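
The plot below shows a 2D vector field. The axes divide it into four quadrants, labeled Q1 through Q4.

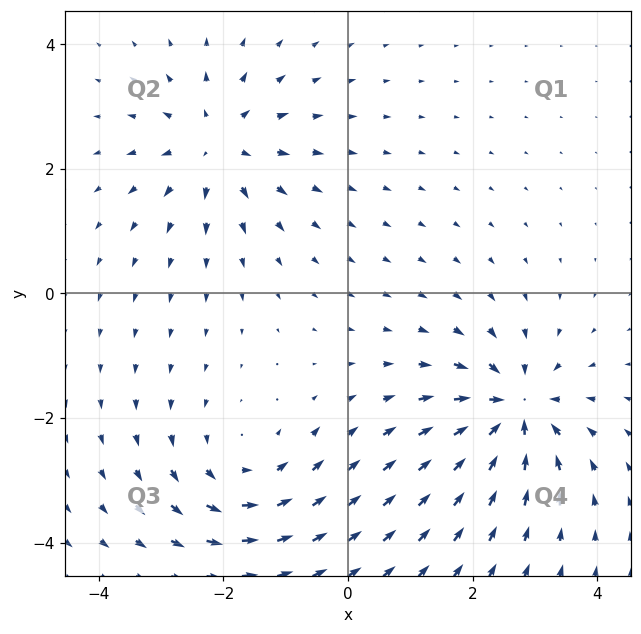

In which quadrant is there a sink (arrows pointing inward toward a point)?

Q4

The sink sits at approximately (2.7, -1.9), which lies in quadrant Q4. The divergence there is about -6, negative as expected for a sink.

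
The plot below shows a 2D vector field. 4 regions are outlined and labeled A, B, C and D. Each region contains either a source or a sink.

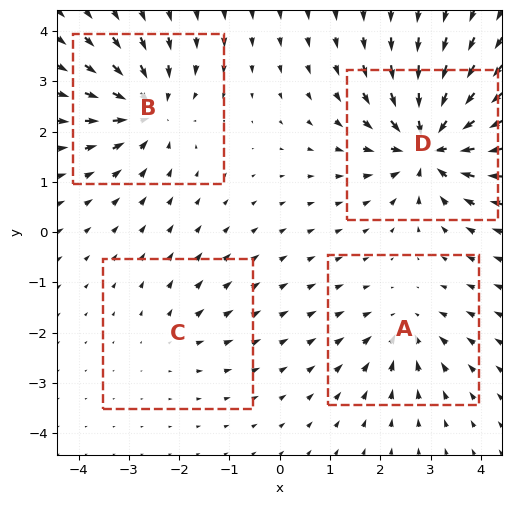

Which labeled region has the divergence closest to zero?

Divergence at each region's feature centre — A: about -4, B: about -6, C: about +2, D: about -8. Region C is closest to zero.

C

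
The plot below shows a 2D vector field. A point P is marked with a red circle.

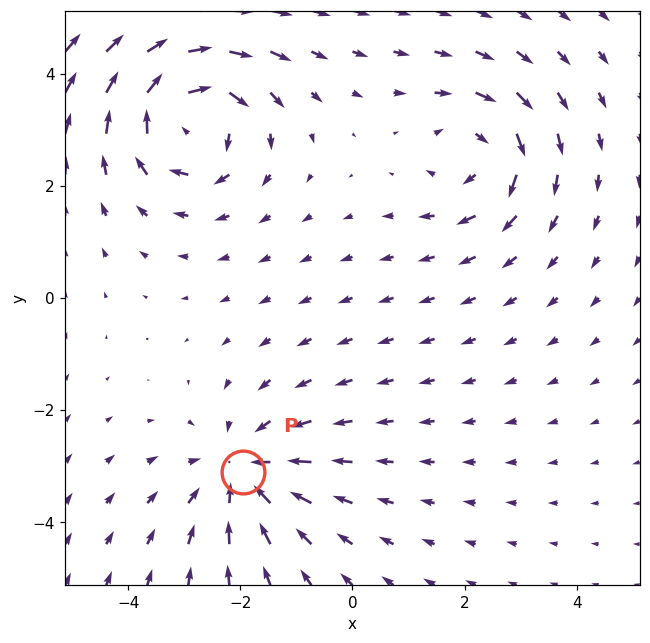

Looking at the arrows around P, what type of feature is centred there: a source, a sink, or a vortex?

At P (-2.0, -3.1) the arrows converge inward. Divergence about -3, curl ≈0 — negative divergence with near-zero curl is a sink.

sink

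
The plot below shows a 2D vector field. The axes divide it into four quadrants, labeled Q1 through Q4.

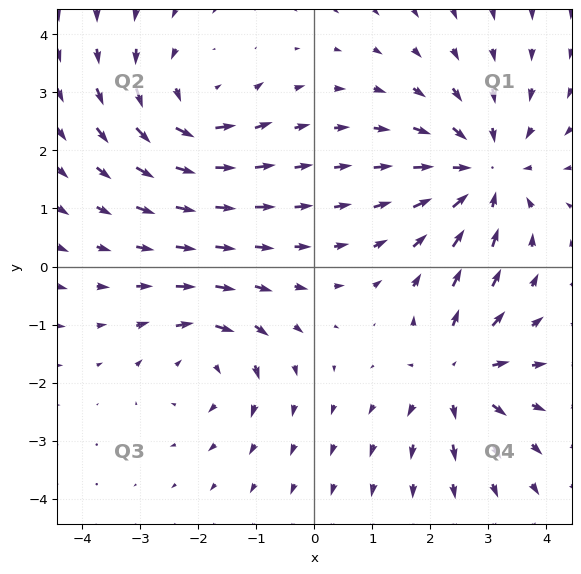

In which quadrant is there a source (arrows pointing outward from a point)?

The source sits at approximately (2.5, -1.9), which lies in quadrant Q4. The divergence there is about +4, positive as expected for a source.

Q4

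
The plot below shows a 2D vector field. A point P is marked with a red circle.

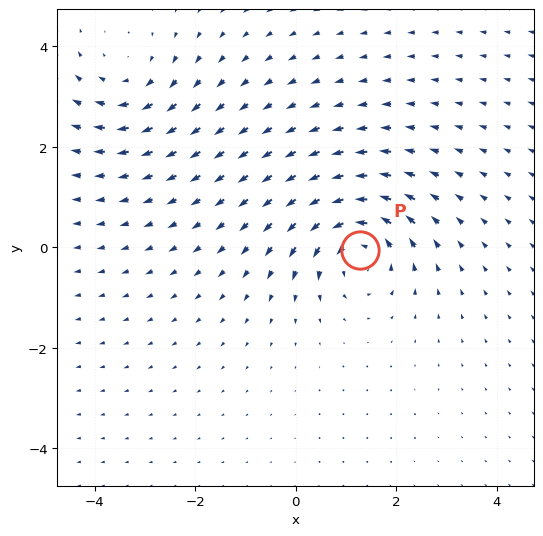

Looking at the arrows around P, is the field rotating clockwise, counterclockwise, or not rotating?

counterclockwise

Near P at (1.3, -0.1) the arrows circulate counterclockwise. The curl (z-component) there is about +6; positive curl means counterclockwise rotation.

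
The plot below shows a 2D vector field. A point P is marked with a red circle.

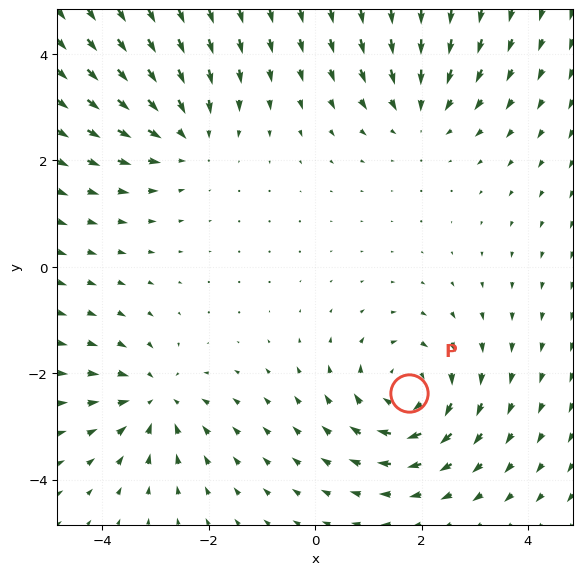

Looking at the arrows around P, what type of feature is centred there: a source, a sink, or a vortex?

At P (1.8, -2.4) the arrows circulate clockwise. Divergence ≈0, curl about -5 — near-zero divergence with nonzero curl is a vortex.

vortex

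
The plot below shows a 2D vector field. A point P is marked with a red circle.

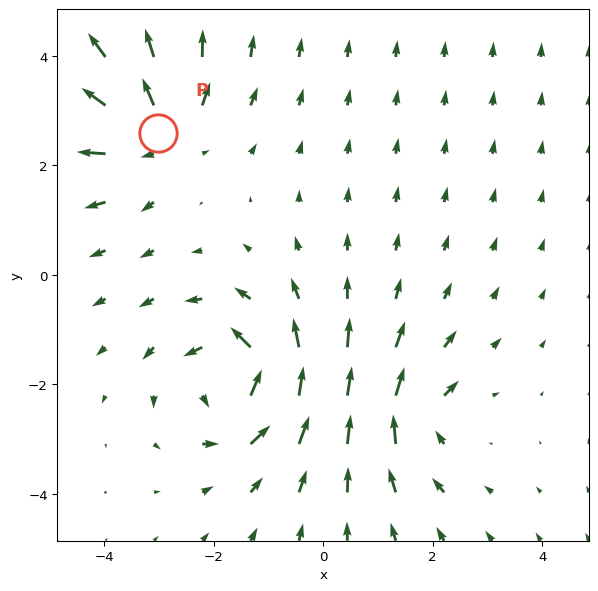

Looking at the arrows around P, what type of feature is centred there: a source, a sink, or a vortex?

At P (-3.0, 2.6) the arrows spread outward. Divergence about +4, curl ≈0 — positive divergence with near-zero curl is a source.

source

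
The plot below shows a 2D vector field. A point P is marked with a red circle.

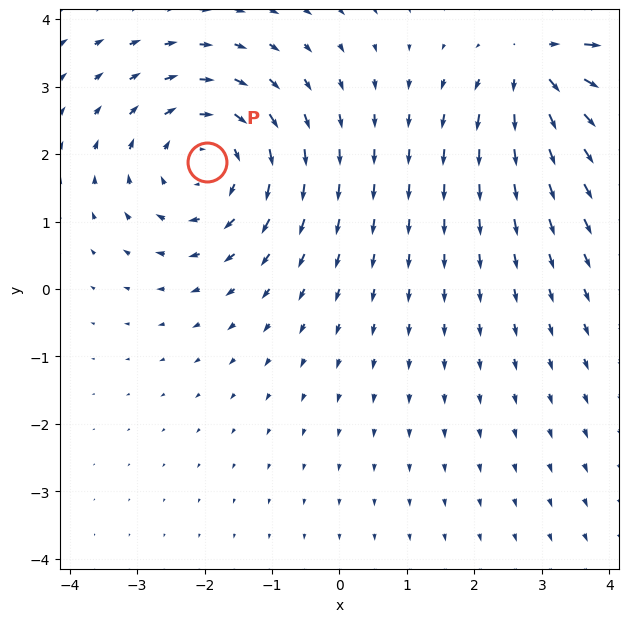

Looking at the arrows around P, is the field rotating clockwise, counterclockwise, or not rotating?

clockwise

Near P at (-2.0, 1.9) the arrows circulate clockwise. The curl (z-component) there is about -3; negative curl means clockwise rotation.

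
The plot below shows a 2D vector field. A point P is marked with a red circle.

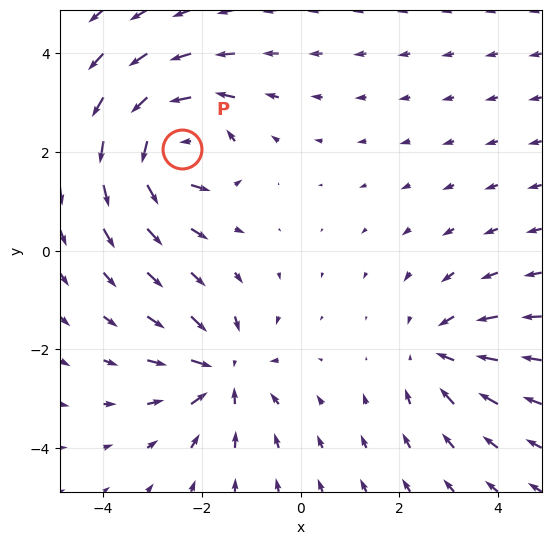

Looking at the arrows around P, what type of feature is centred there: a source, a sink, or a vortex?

At P (-2.4, 2.1) the arrows circulate counterclockwise. Divergence ≈0, curl about +5 — near-zero divergence with nonzero curl is a vortex.

vortex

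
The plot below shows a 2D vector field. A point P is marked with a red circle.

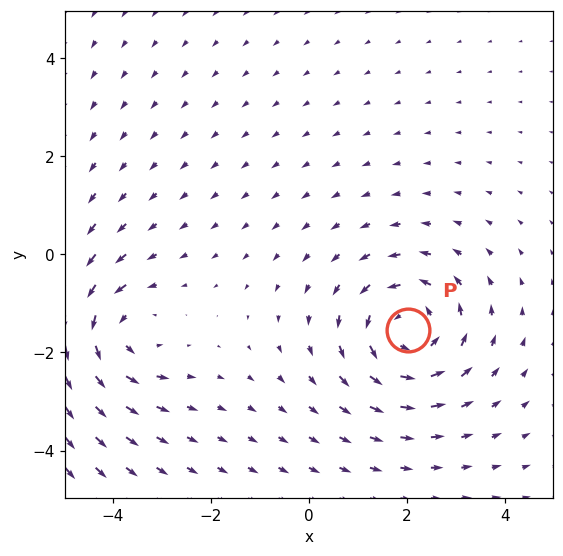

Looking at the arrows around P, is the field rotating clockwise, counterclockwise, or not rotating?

Near P at (2.0, -1.6) the arrows circulate counterclockwise. The curl (z-component) there is about +3; positive curl means counterclockwise rotation.

counterclockwise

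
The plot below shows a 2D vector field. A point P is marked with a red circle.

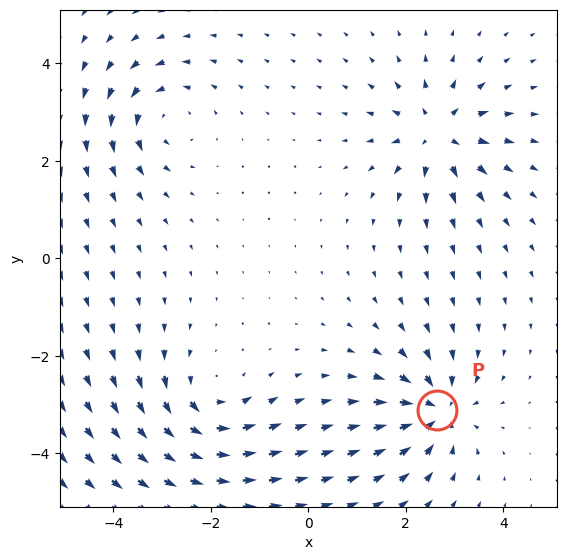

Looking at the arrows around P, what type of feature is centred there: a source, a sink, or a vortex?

sink

At P (2.6, -3.1) the arrows converge inward. Divergence about -5, curl ≈0 — negative divergence with near-zero curl is a sink.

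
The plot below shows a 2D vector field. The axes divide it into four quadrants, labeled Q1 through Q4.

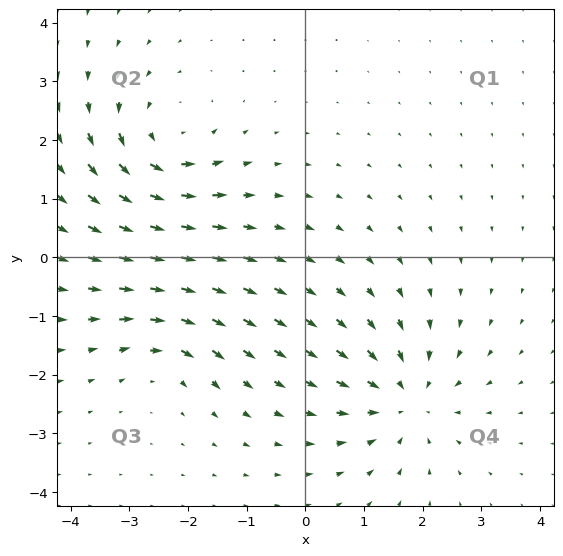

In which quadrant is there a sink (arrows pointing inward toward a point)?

Q4

The sink sits at approximately (1.7, -2.4), which lies in quadrant Q4. The divergence there is about -5, negative as expected for a sink.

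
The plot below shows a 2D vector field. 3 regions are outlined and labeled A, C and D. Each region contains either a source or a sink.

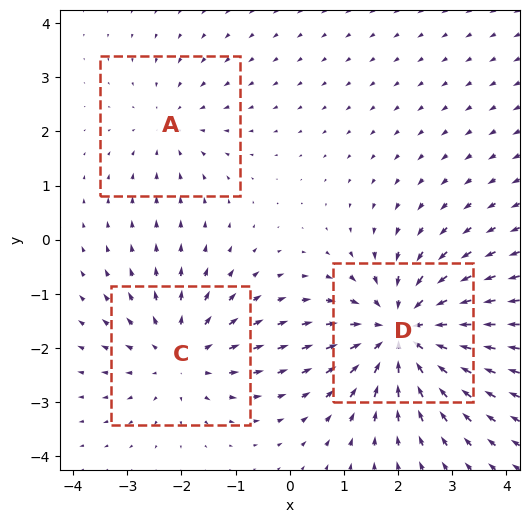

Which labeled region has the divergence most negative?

D

Divergence at each region's feature centre — A: about -2, C: about +3, D: about -4. Region D is most negative.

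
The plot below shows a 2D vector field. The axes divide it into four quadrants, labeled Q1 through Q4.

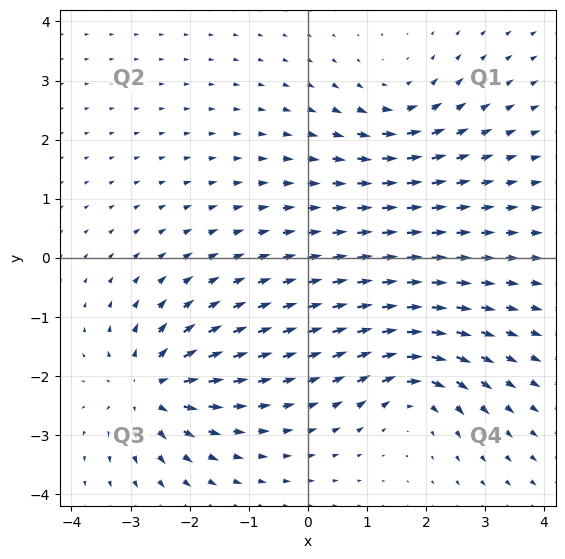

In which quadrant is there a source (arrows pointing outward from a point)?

The source sits at approximately (-2.7, -2.2), which lies in quadrant Q3. The divergence there is about +6, positive as expected for a source.

Q3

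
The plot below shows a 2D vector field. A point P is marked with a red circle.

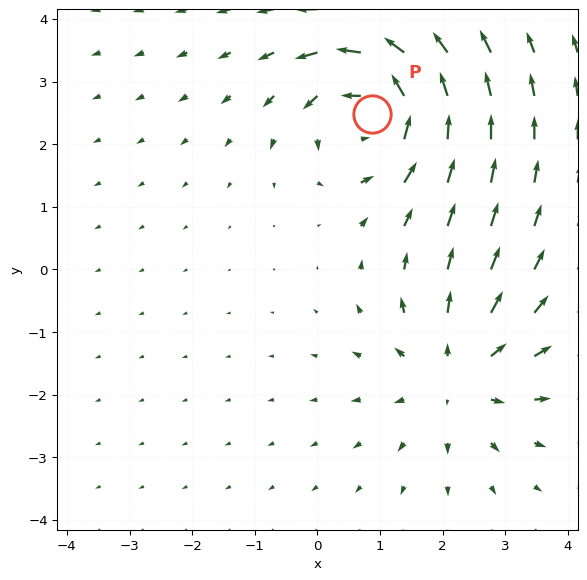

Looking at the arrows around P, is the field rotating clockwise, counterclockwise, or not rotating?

counterclockwise

Near P at (0.9, 2.5) the arrows circulate counterclockwise. The curl (z-component) there is about +6; positive curl means counterclockwise rotation.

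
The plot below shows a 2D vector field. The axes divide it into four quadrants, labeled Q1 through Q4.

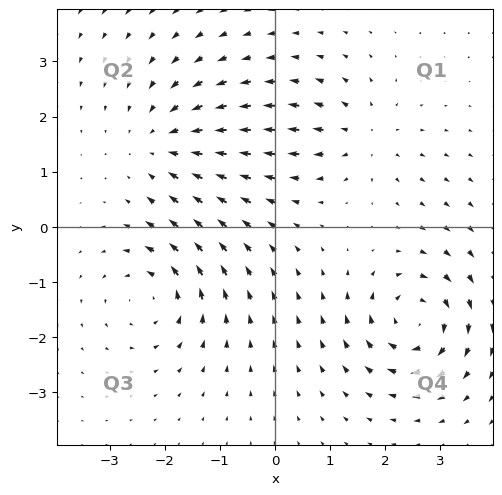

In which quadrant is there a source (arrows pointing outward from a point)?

Q1

The source sits at approximately (1.6, 1.6), which lies in quadrant Q1. The divergence there is about +4, positive as expected for a source.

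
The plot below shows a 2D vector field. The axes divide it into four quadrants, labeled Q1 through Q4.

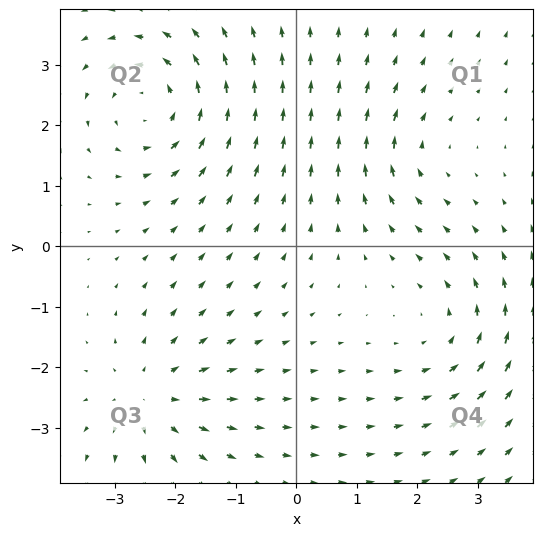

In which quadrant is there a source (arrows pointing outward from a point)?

Q3

The source sits at approximately (-2.4, -2.5), which lies in quadrant Q3. The divergence there is about +4, positive as expected for a source.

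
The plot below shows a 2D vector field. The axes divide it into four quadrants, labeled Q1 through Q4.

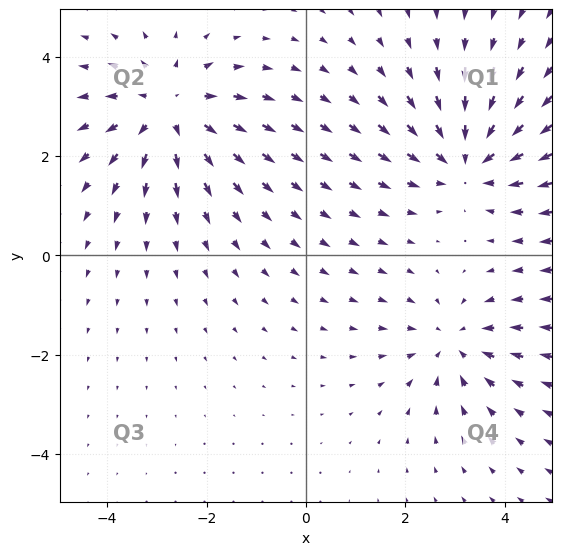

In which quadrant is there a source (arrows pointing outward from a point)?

Q2

The source sits at approximately (-2.8, 2.9), which lies in quadrant Q2. The divergence there is about +5, positive as expected for a source.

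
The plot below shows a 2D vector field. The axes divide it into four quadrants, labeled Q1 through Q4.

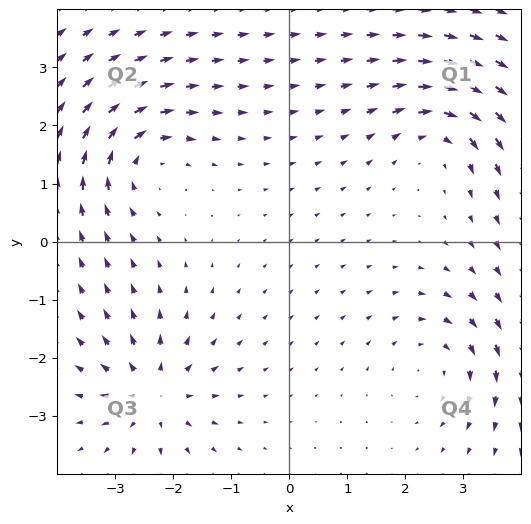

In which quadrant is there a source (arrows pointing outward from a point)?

Q3

The source sits at approximately (-2.4, -2.6), which lies in quadrant Q3. The divergence there is about +5, positive as expected for a source.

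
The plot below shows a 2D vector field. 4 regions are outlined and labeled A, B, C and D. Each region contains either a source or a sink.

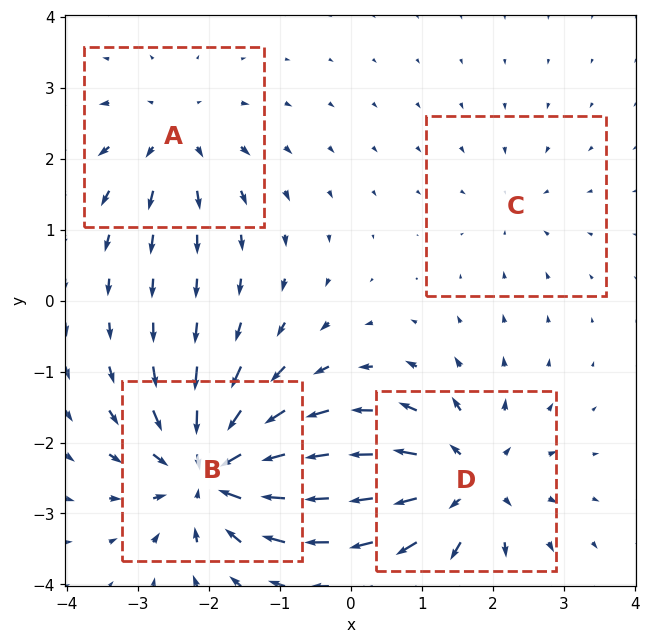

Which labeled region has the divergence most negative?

Divergence at each region's feature centre — A: about +4, B: about -8, C: about -2, D: about +6. Region B is most negative.

B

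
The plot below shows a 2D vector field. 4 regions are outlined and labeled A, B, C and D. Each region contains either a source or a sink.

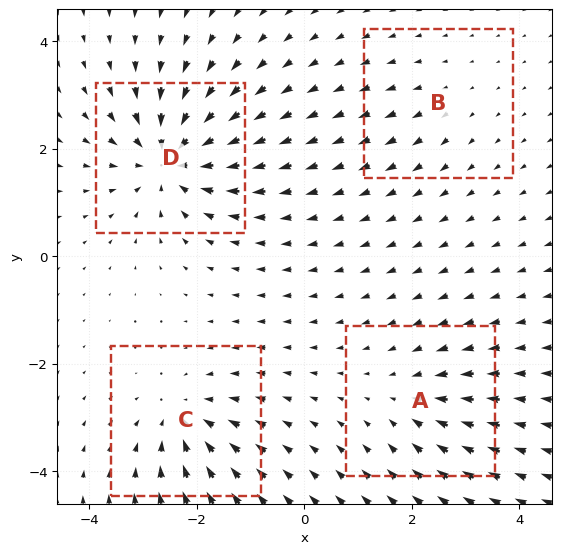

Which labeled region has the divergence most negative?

D

Divergence at each region's feature centre — A: about -4, B: about +2, C: about -5, D: about -8. Region D is most negative.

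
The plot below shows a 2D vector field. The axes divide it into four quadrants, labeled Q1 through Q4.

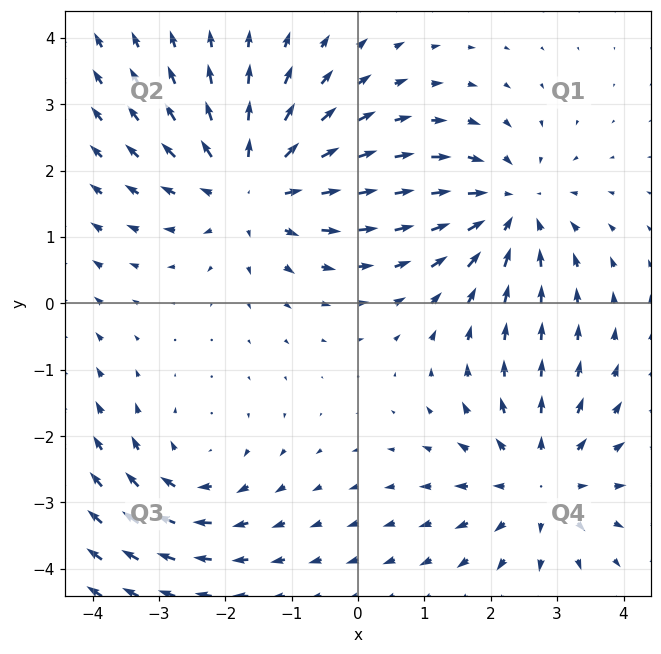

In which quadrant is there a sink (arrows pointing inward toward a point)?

Q1

The sink sits at approximately (2.3, 1.4), which lies in quadrant Q1. The divergence there is about -4, negative as expected for a sink.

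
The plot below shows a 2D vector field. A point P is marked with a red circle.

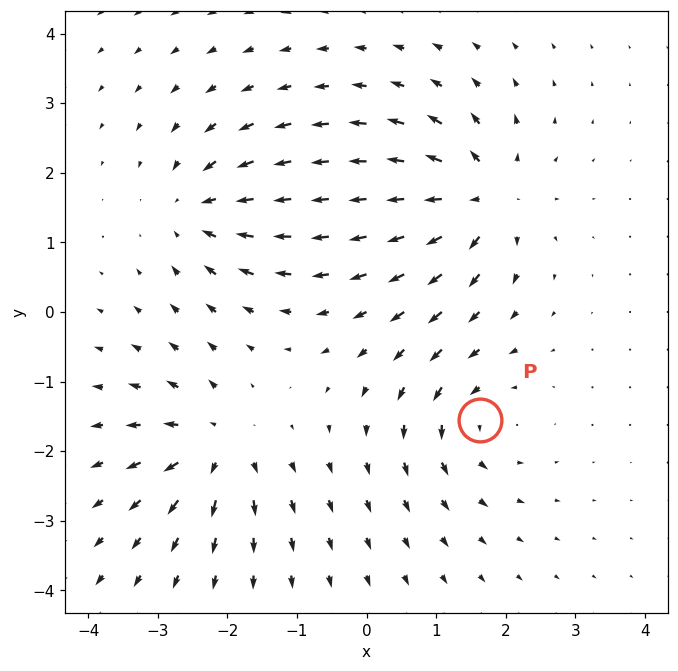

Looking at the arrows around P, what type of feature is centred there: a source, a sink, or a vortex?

vortex

At P (1.6, -1.6) the arrows circulate counterclockwise. Divergence ≈0, curl about +4 — near-zero divergence with nonzero curl is a vortex.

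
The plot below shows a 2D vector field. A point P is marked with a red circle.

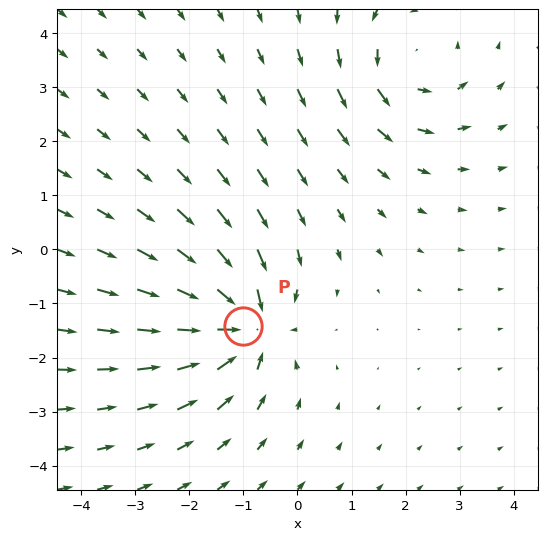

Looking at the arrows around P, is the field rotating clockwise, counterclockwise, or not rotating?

not rotating

Near P at (-1.0, -1.4) the arrows show no circulation. The curl there is ≈0.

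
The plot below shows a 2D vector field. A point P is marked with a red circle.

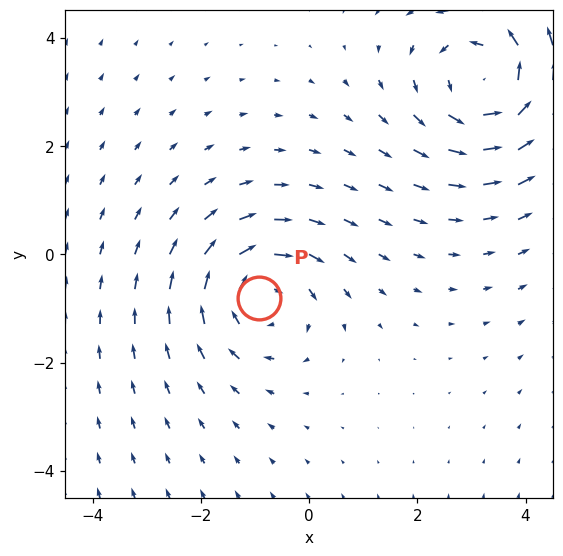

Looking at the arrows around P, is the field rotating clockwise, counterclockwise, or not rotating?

Near P at (-0.9, -0.8) the arrows circulate clockwise. The curl (z-component) there is about -4; negative curl means clockwise rotation.

clockwise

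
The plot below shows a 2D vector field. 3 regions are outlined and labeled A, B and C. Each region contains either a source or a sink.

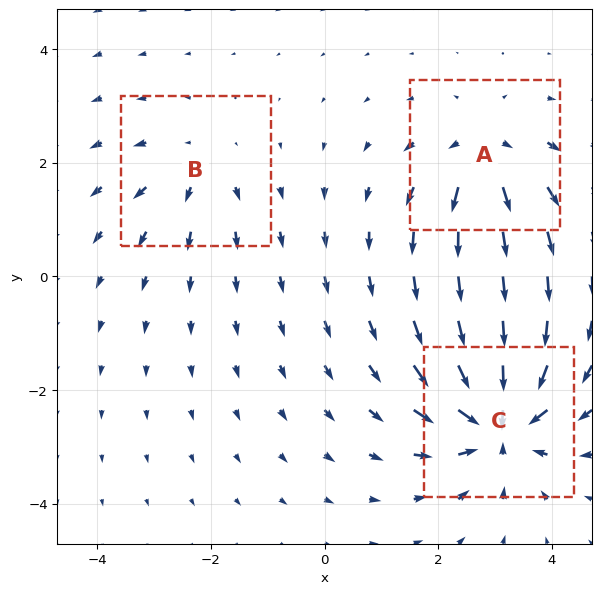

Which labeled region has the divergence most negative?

Divergence at each region's feature centre — A: about +4, B: about +3, C: about -6. Region C is most negative.

C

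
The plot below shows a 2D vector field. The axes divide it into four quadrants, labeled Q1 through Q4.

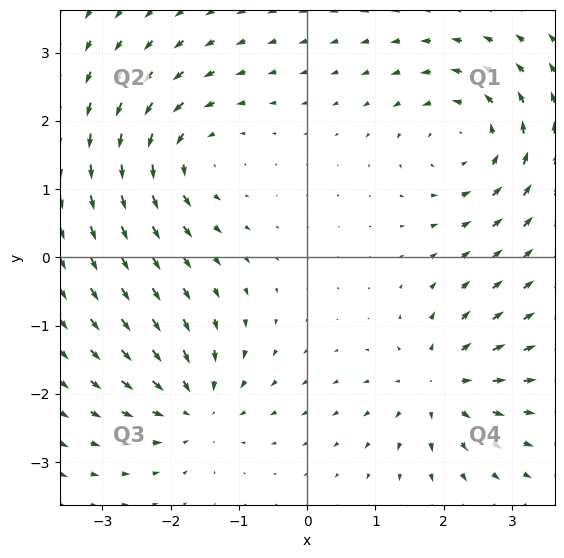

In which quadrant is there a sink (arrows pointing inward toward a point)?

Q3

The sink sits at approximately (-1.6, -2.2), which lies in quadrant Q3. The divergence there is about -5, negative as expected for a sink.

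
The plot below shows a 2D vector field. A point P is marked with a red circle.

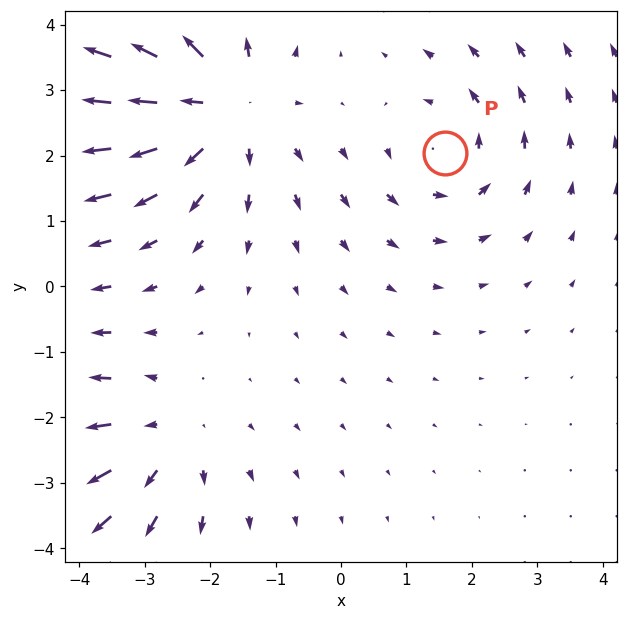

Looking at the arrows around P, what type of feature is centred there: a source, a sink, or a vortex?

At P (1.6, 2.0) the arrows circulate counterclockwise. Divergence ≈0, curl about +3 — near-zero divergence with nonzero curl is a vortex.

vortex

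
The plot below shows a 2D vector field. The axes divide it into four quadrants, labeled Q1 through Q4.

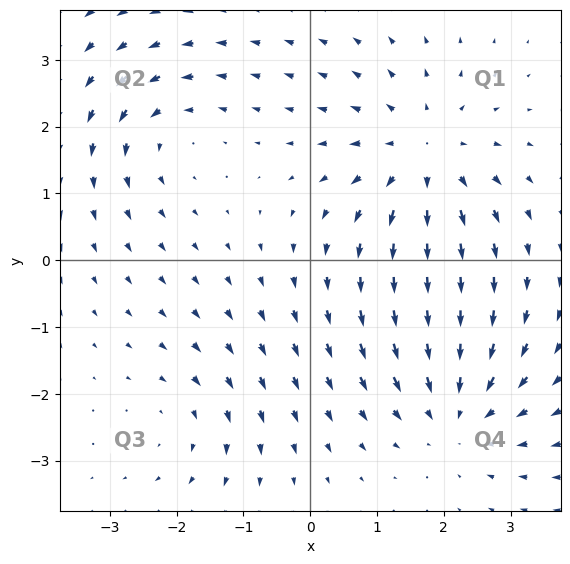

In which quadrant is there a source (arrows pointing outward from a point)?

The source sits at approximately (1.7, 1.6), which lies in quadrant Q1. The divergence there is about +4, positive as expected for a source.

Q1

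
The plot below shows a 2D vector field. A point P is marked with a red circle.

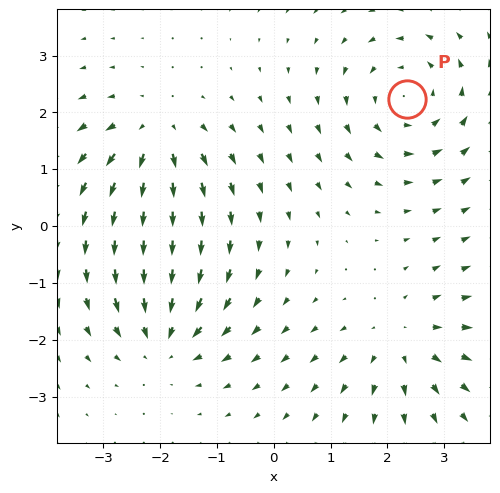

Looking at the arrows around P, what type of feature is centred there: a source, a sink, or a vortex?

vortex

At P (2.4, 2.2) the arrows circulate counterclockwise. Divergence ≈0, curl about +4 — near-zero divergence with nonzero curl is a vortex.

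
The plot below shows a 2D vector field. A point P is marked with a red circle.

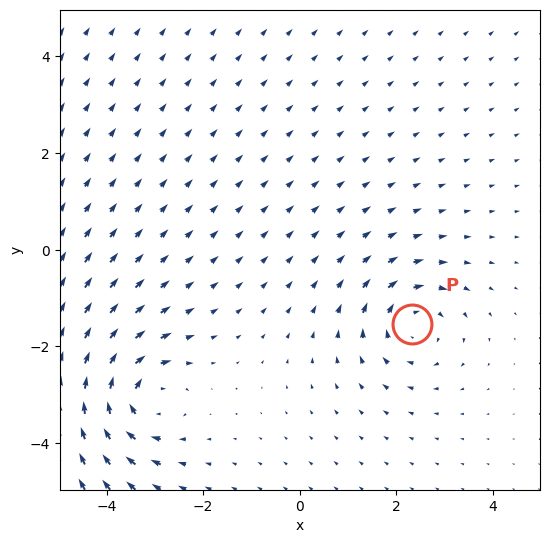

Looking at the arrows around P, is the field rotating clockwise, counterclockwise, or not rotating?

Near P at (2.3, -1.5) the arrows circulate clockwise. The curl (z-component) there is about -4; negative curl means clockwise rotation.

clockwise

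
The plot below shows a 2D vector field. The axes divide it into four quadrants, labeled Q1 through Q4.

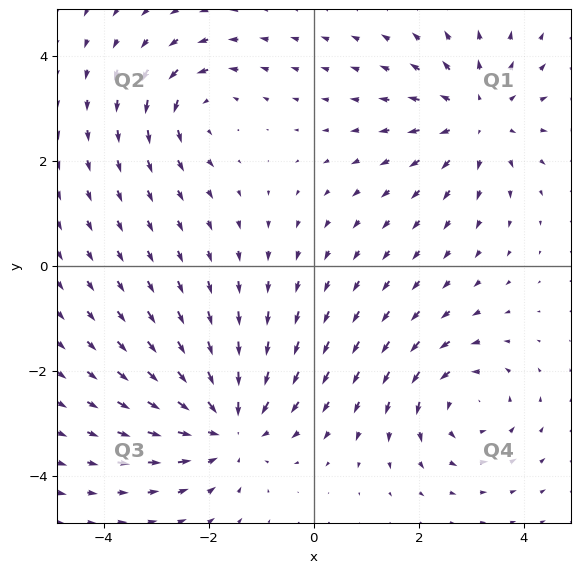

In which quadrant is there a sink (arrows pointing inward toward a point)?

The sink sits at approximately (-1.6, -3.0), which lies in quadrant Q3. The divergence there is about -4, negative as expected for a sink.

Q3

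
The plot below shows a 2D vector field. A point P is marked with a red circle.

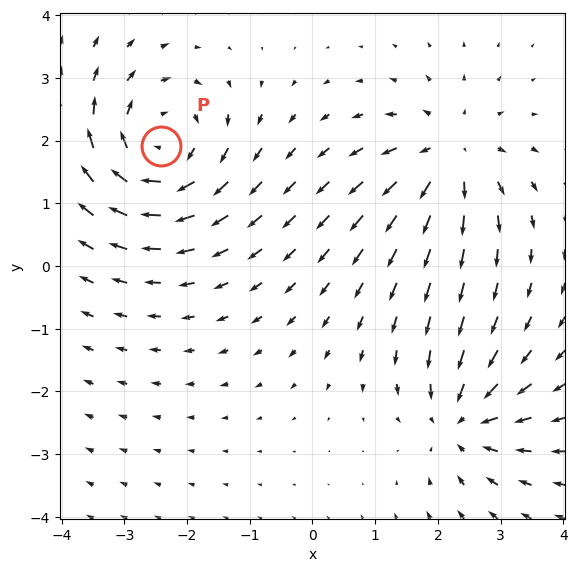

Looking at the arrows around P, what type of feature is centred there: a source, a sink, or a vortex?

vortex

At P (-2.4, 1.9) the arrows circulate clockwise. Divergence ≈0, curl about -5 — near-zero divergence with nonzero curl is a vortex.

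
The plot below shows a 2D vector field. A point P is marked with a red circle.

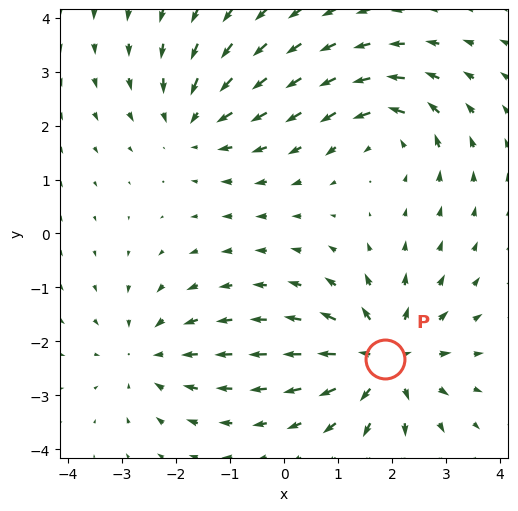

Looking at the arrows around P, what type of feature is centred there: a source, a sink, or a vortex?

source

At P (1.9, -2.3) the arrows spread outward. Divergence about +5, curl ≈0 — positive divergence with near-zero curl is a source.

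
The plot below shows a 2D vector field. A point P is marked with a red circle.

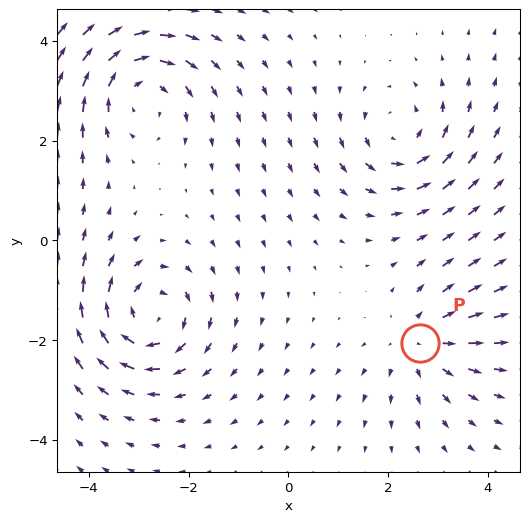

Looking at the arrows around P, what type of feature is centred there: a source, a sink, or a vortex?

source

At P (2.6, -2.1) the arrows spread outward. Divergence about +3, curl ≈0 — positive divergence with near-zero curl is a source.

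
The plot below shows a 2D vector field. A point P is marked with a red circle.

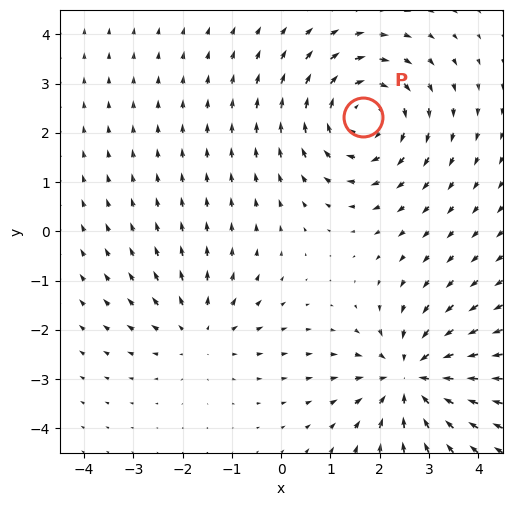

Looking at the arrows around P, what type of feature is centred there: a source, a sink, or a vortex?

At P (1.7, 2.3) the arrows circulate clockwise. Divergence ≈0, curl about -4 — near-zero divergence with nonzero curl is a vortex.

vortex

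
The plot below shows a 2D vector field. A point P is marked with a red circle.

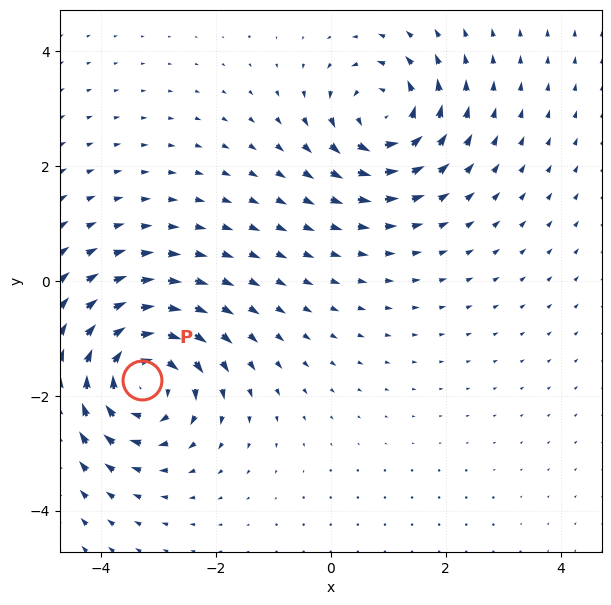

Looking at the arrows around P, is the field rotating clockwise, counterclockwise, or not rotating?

Near P at (-3.3, -1.7) the arrows circulate clockwise. The curl (z-component) there is about -5; negative curl means clockwise rotation.

clockwise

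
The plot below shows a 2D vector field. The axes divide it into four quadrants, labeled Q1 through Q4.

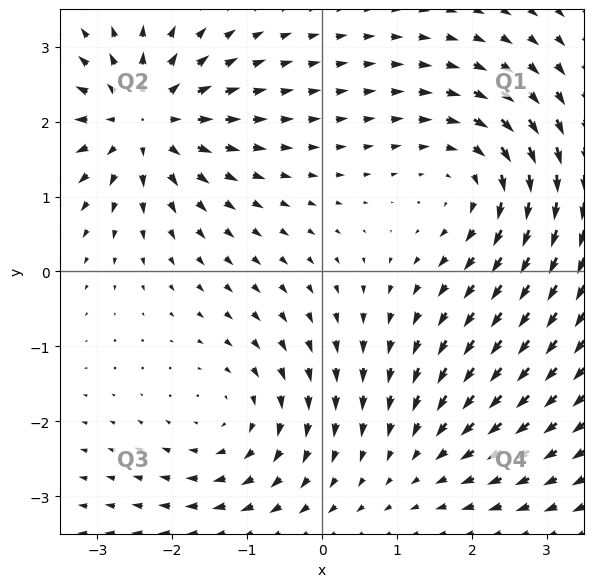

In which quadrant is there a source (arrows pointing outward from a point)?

Q2

The source sits at approximately (-2.4, 2.0), which lies in quadrant Q2. The divergence there is about +7, positive as expected for a source.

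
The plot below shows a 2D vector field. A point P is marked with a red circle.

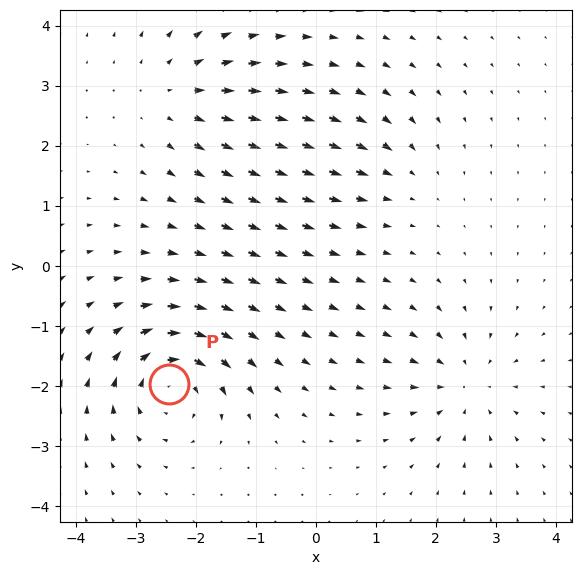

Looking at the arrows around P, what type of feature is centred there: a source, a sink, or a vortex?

vortex

At P (-2.4, -2.0) the arrows circulate clockwise. Divergence ≈0, curl about -7 — near-zero divergence with nonzero curl is a vortex.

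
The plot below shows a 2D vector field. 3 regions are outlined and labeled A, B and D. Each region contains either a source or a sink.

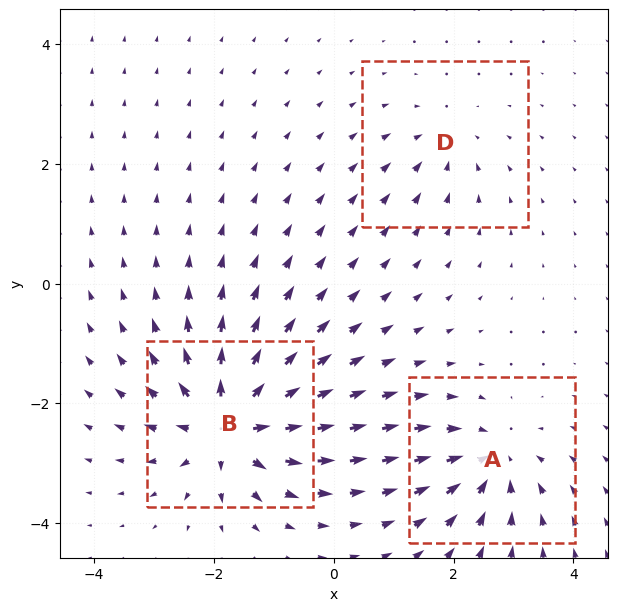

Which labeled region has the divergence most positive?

B

Divergence at each region's feature centre — A: about -4, B: about +6, D: about -2. Region B is most positive.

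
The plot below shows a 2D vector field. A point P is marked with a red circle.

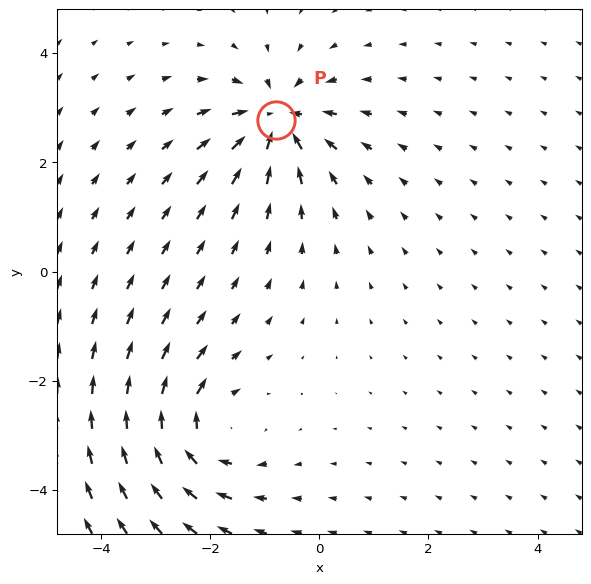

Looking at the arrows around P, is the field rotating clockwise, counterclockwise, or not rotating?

not rotating

Near P at (-0.8, 2.8) the arrows show no circulation. The curl there is ≈0.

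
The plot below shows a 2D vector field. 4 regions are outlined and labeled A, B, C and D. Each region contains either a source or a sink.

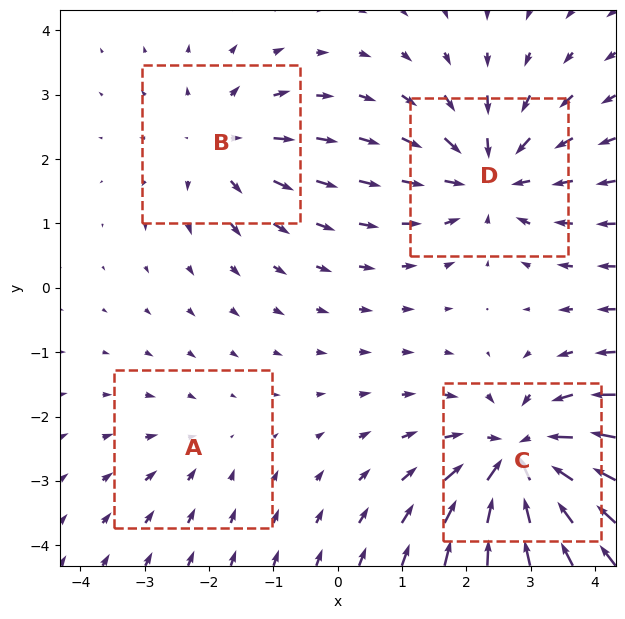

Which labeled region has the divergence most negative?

C

Divergence at each region's feature centre — A: about -2, B: about +4, C: about -7, D: about -5. Region C is most negative.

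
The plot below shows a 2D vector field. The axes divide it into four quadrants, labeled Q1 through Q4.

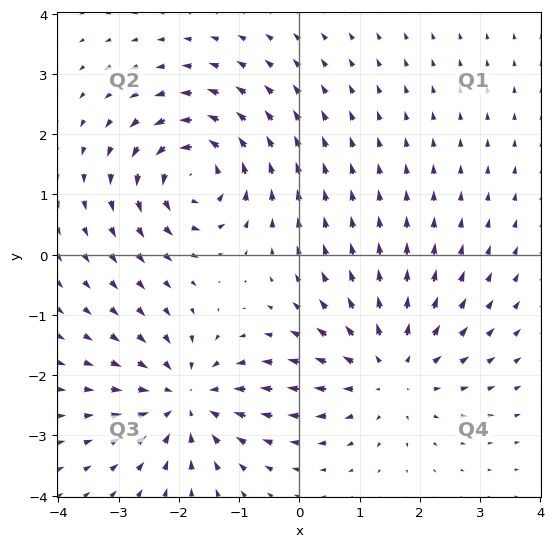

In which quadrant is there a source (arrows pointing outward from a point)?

Q4

The source sits at approximately (1.5, -2.0), which lies in quadrant Q4. The divergence there is about +4, positive as expected for a source.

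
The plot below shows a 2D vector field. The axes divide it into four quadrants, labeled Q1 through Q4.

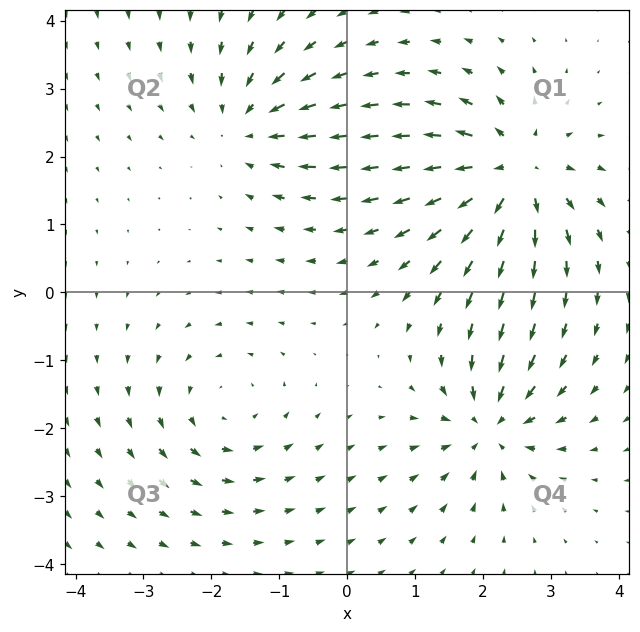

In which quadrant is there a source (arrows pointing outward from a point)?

The source sits at approximately (2.4, 1.8), which lies in quadrant Q1. The divergence there is about +6, positive as expected for a source.

Q1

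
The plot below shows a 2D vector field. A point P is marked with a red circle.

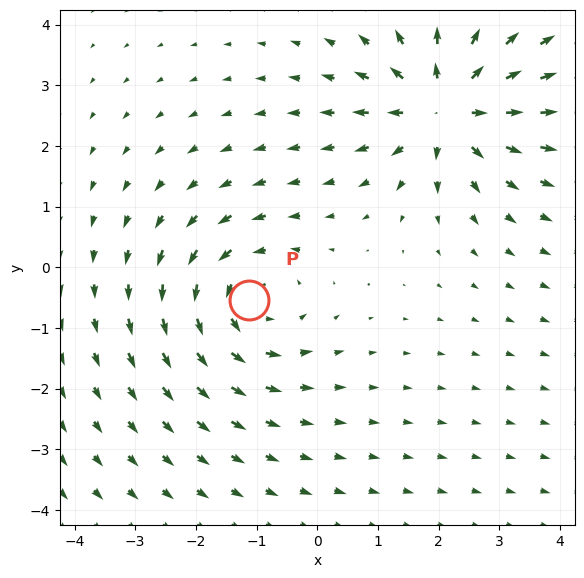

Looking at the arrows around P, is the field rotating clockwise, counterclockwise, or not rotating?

Near P at (-1.1, -0.5) the arrows circulate counterclockwise. The curl (z-component) there is about +4; positive curl means counterclockwise rotation.

counterclockwise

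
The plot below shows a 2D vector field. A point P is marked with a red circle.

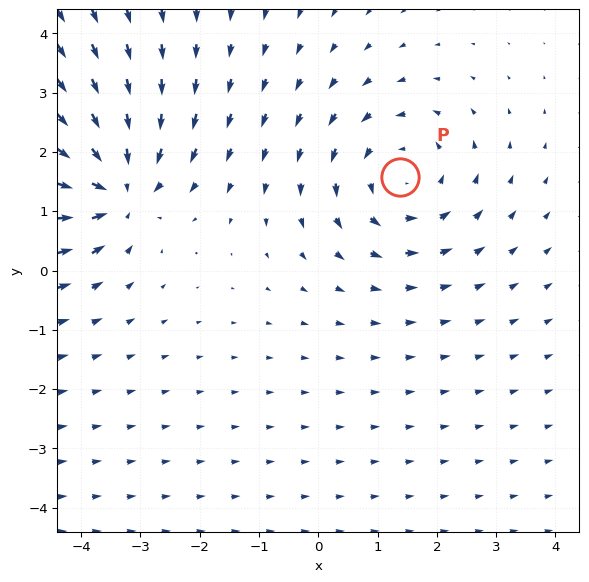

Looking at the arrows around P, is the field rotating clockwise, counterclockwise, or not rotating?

counterclockwise

Near P at (1.4, 1.6) the arrows circulate counterclockwise. The curl (z-component) there is about +2; positive curl means counterclockwise rotation.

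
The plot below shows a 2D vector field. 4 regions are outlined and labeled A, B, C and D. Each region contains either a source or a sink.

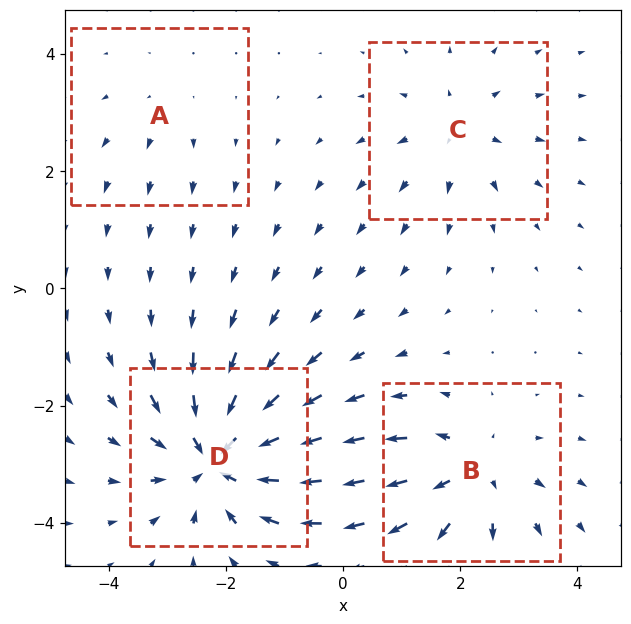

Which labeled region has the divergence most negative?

Divergence at each region's feature centre — A: about +2, B: about +5, C: about +4, D: about -8. Region D is most negative.

D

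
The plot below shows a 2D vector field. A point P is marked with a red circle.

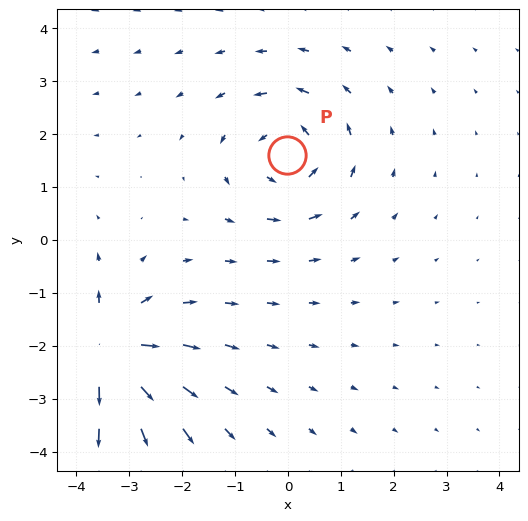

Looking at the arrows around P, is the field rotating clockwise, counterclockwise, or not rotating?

Near P at (-0.0, 1.6) the arrows circulate counterclockwise. The curl (z-component) there is about +3; positive curl means counterclockwise rotation.

counterclockwise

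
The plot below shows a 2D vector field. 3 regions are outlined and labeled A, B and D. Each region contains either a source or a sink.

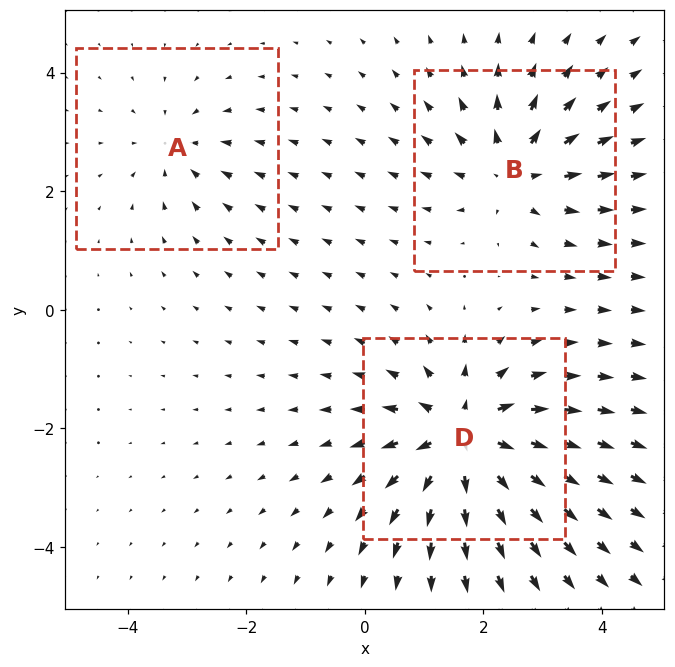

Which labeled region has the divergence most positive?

D

Divergence at each region's feature centre — A: about -2, B: about +4, D: about +6. Region D is most positive.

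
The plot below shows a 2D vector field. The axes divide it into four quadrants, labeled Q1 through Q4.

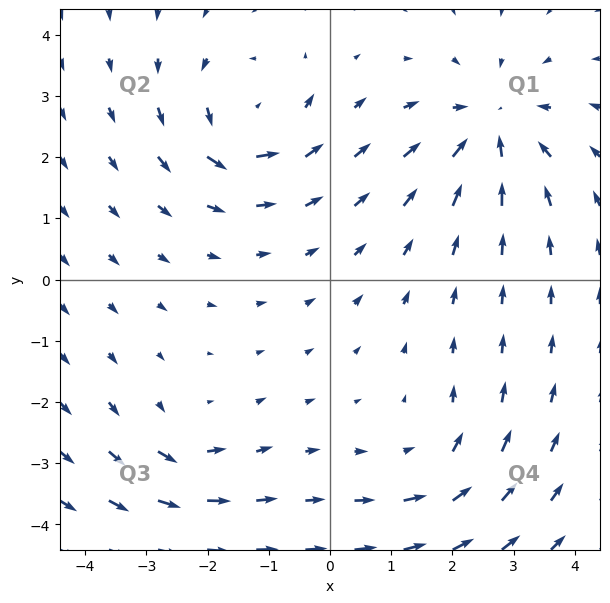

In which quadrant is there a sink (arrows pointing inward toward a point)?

The sink sits at approximately (2.6, 2.5), which lies in quadrant Q1. The divergence there is about -5, negative as expected for a sink.

Q1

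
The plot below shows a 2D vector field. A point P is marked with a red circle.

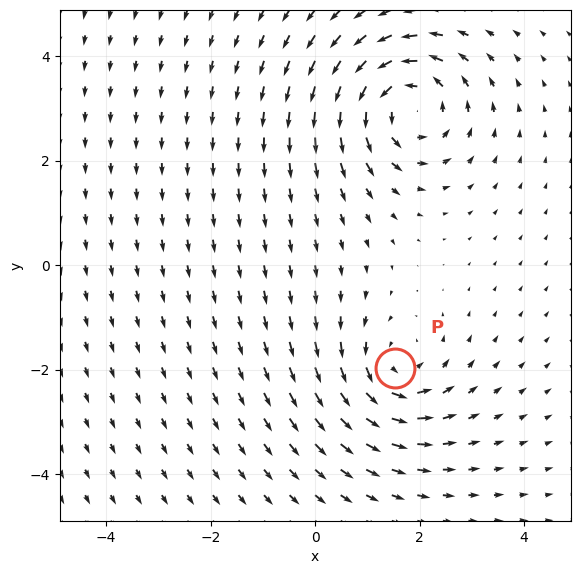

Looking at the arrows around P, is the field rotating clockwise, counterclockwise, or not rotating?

counterclockwise

Near P at (1.5, -2.0) the arrows circulate counterclockwise. The curl (z-component) there is about +4; positive curl means counterclockwise rotation.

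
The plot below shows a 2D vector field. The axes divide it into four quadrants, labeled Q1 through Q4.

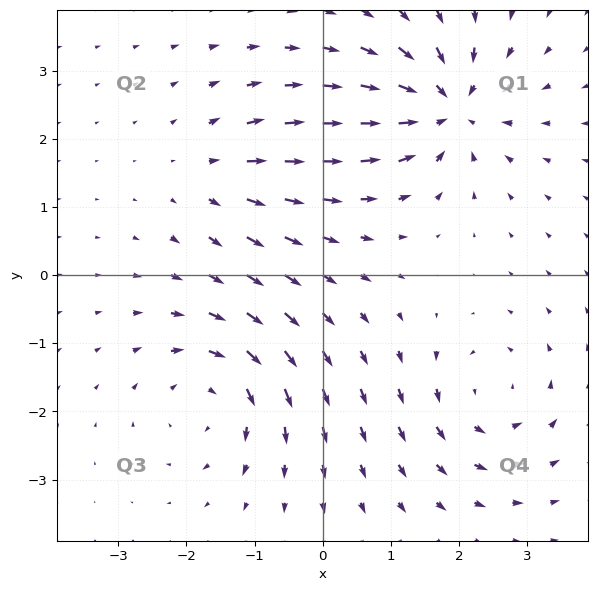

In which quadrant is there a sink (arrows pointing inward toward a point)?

Q1

The sink sits at approximately (1.8, 2.5), which lies in quadrant Q1. The divergence there is about -6, negative as expected for a sink.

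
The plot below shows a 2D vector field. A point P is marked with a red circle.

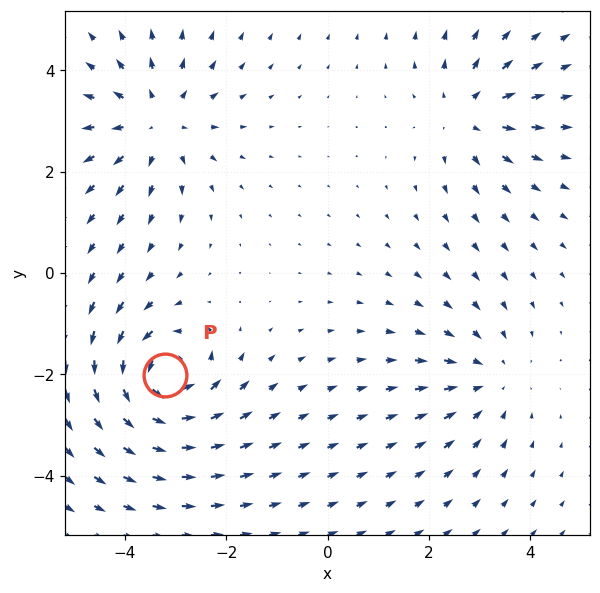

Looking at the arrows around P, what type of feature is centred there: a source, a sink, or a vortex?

At P (-3.2, -2.0) the arrows circulate counterclockwise. Divergence ≈0, curl about +6 — near-zero divergence with nonzero curl is a vortex.

vortex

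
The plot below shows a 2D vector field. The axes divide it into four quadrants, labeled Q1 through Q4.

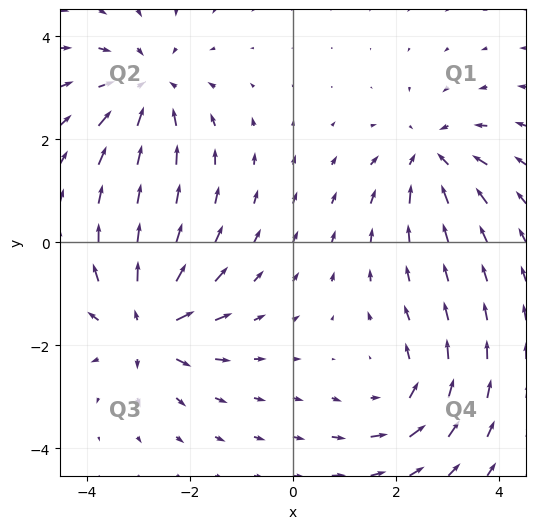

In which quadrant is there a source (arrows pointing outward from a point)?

The source sits at approximately (-2.8, -1.6), which lies in quadrant Q3. The divergence there is about +5, positive as expected for a source.

Q3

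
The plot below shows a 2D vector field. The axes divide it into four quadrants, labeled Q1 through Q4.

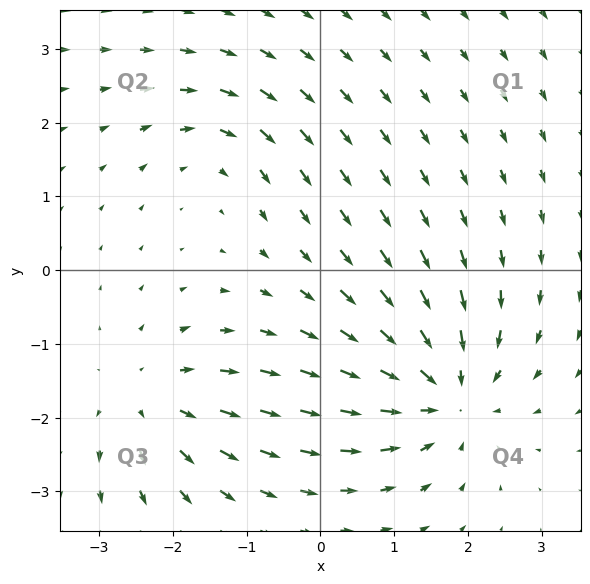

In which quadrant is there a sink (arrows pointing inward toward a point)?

Q4

The sink sits at approximately (1.7, -1.7), which lies in quadrant Q4. The divergence there is about -5, negative as expected for a sink.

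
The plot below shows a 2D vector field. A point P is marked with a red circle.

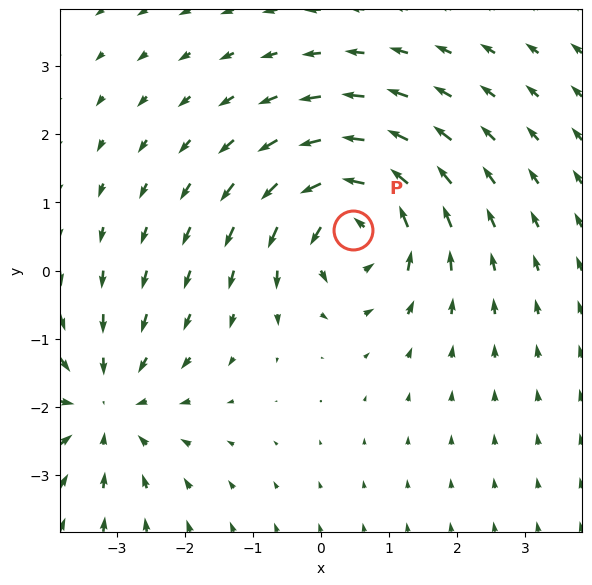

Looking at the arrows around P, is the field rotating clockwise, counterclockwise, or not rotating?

Near P at (0.5, 0.6) the arrows circulate counterclockwise. The curl (z-component) there is about +6; positive curl means counterclockwise rotation.

counterclockwise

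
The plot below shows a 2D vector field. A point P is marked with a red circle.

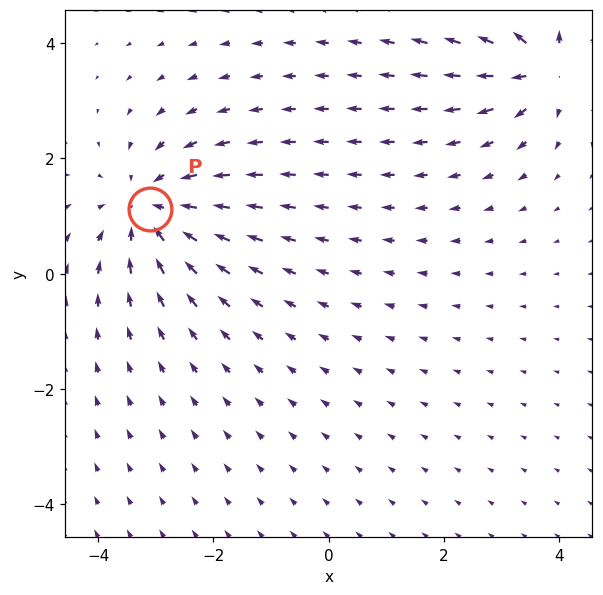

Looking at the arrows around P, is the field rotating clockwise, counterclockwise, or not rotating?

not rotating

Near P at (-3.1, 1.1) the arrows show no circulation. The curl there is ≈0.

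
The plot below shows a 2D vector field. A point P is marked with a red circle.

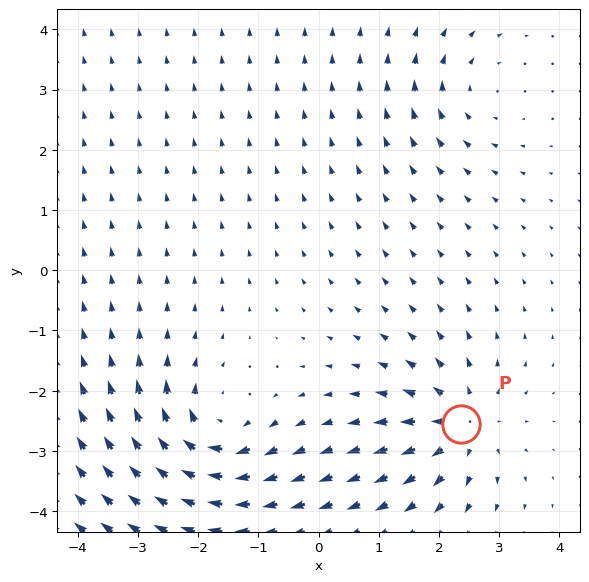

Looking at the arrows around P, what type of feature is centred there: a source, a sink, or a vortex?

At P (2.4, -2.6) the arrows spread outward. Divergence about +5, curl ≈0 — positive divergence with near-zero curl is a source.

source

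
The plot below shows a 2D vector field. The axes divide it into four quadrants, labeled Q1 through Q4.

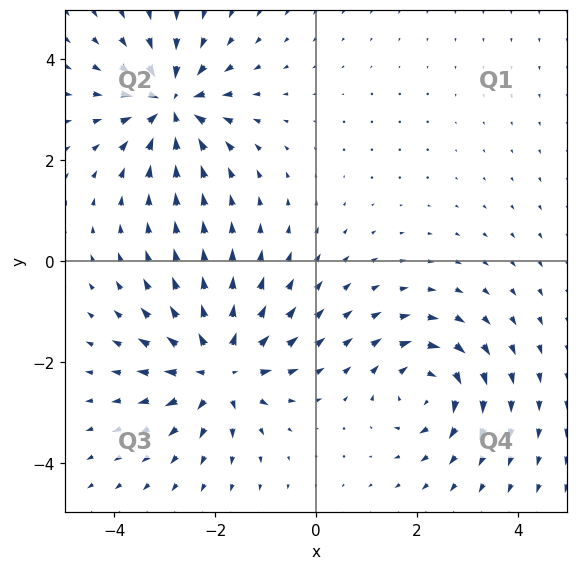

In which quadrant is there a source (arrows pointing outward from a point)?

Q3

The source sits at approximately (-1.9, -2.1), which lies in quadrant Q3. The divergence there is about +6, positive as expected for a source.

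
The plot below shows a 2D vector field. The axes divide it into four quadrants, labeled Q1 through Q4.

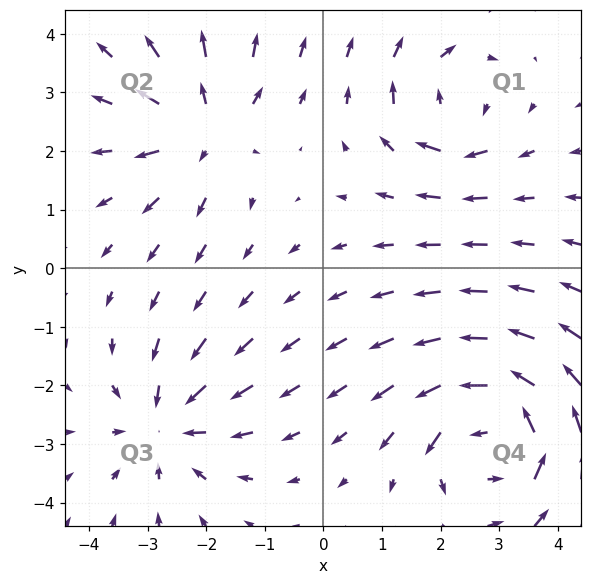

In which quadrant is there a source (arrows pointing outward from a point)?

The source sits at approximately (-2.0, 2.4), which lies in quadrant Q2. The divergence there is about +4, positive as expected for a source.

Q2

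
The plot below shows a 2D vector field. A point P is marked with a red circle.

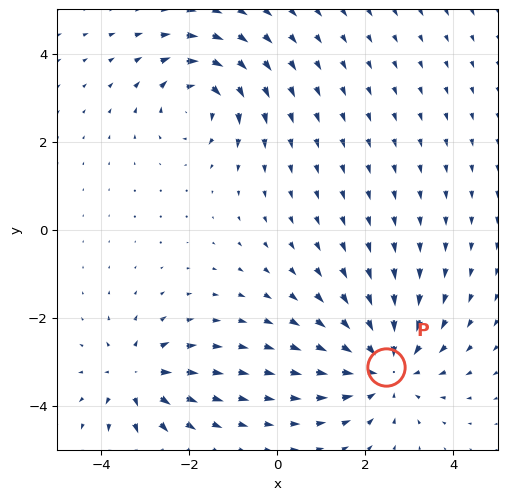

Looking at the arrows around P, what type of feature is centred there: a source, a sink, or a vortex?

At P (2.5, -3.1) the arrows converge inward. Divergence about -4, curl ≈0 — negative divergence with near-zero curl is a sink.

sink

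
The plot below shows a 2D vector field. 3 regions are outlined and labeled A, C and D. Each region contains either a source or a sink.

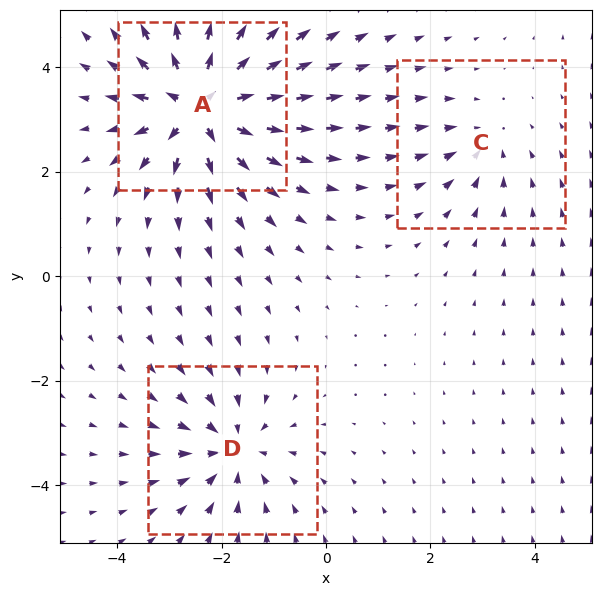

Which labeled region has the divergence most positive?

Divergence at each region's feature centre — A: about +6, C: about -2, D: about -3. Region A is most positive.

A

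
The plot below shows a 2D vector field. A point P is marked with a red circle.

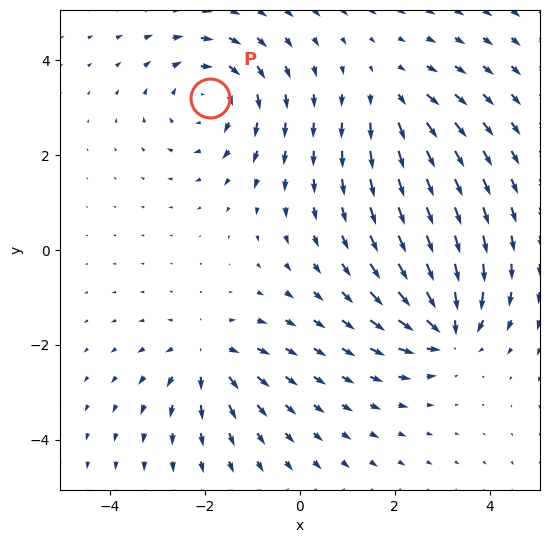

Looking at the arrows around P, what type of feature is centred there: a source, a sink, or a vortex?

vortex

At P (-1.9, 3.2) the arrows circulate clockwise. Divergence ≈0, curl about -4 — near-zero divergence with nonzero curl is a vortex.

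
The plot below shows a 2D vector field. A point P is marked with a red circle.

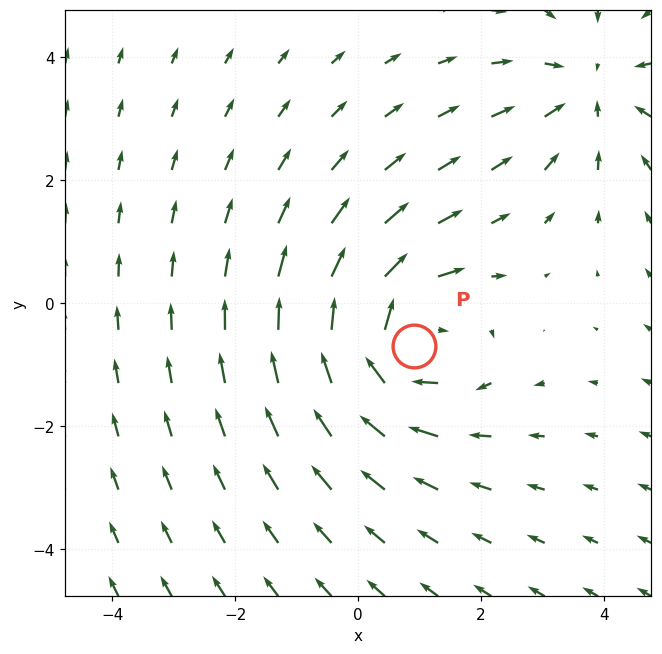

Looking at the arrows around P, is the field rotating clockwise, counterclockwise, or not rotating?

clockwise

Near P at (0.9, -0.7) the arrows circulate clockwise. The curl (z-component) there is about -4; negative curl means clockwise rotation.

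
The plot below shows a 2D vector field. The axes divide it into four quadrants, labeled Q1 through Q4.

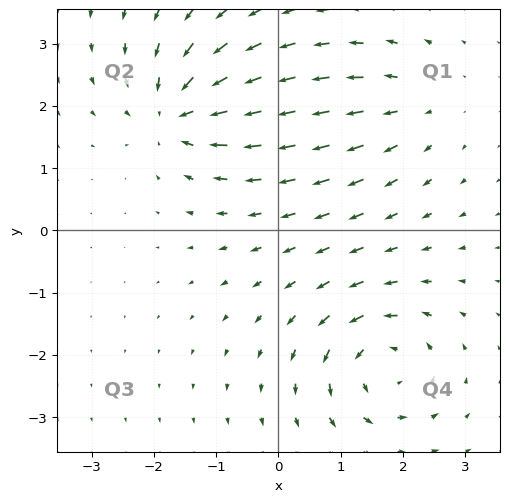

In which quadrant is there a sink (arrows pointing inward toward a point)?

Q2

The sink sits at approximately (-1.6, 1.9), which lies in quadrant Q2. The divergence there is about -7, negative as expected for a sink.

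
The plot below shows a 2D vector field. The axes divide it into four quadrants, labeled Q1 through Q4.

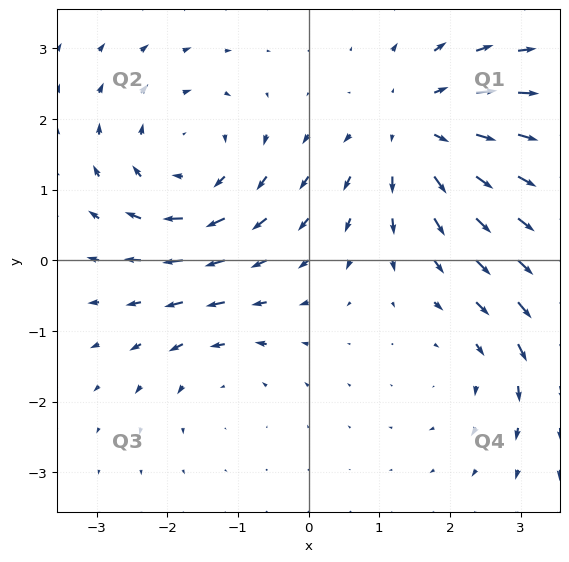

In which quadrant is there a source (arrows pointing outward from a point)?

The source sits at approximately (1.5, 1.8), which lies in quadrant Q1. The divergence there is about +4, positive as expected for a source.

Q1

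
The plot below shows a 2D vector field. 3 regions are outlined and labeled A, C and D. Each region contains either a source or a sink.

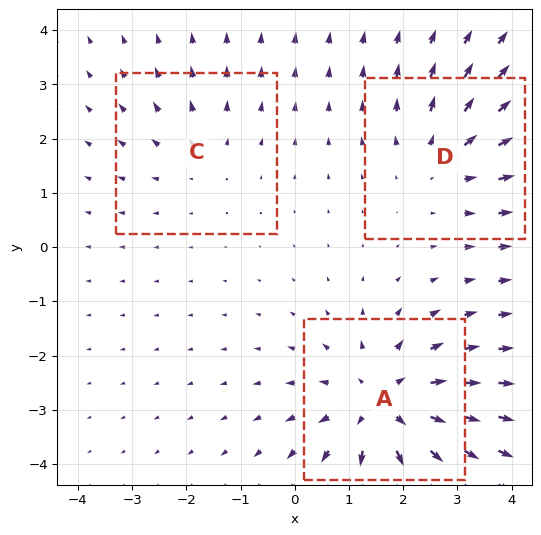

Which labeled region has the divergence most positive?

A

Divergence at each region's feature centre — A: about +4, C: about +2, D: about +3. Region A is most positive.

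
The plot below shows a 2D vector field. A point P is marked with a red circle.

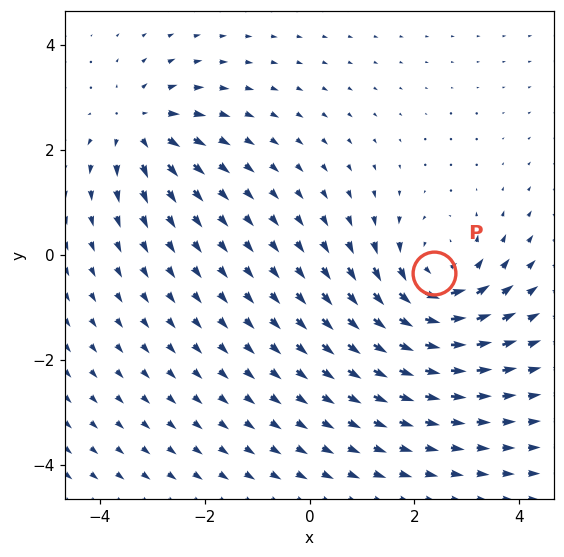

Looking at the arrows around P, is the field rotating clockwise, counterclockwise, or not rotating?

Near P at (2.4, -0.3) the arrows circulate counterclockwise. The curl (z-component) there is about +5; positive curl means counterclockwise rotation.

counterclockwise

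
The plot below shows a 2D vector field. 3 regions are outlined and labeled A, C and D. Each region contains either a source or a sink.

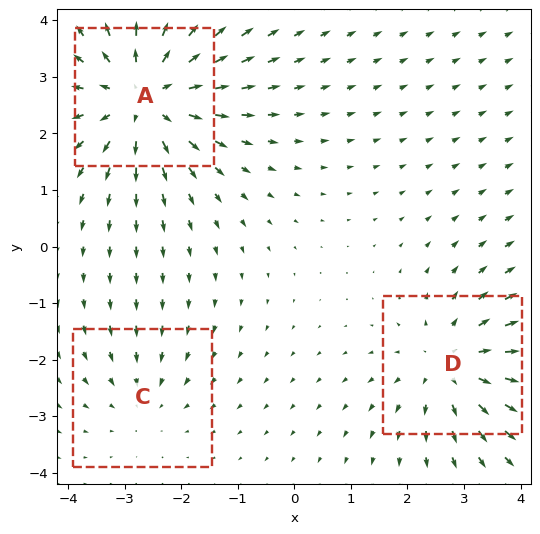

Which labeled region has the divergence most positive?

A

Divergence at each region's feature centre — A: about +4, C: about -2, D: about +3. Region A is most positive.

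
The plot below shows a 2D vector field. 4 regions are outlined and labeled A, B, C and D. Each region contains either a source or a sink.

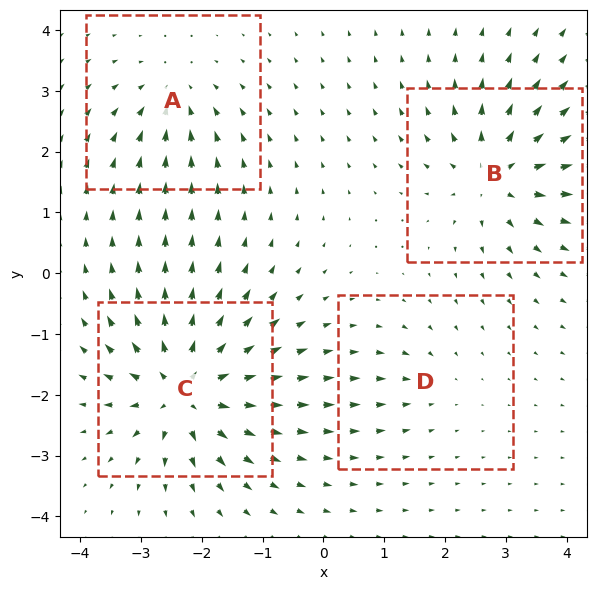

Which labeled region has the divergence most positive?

C

Divergence at each region's feature centre — A: about -4, B: about +6, C: about +8, D: about -2. Region C is most positive.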